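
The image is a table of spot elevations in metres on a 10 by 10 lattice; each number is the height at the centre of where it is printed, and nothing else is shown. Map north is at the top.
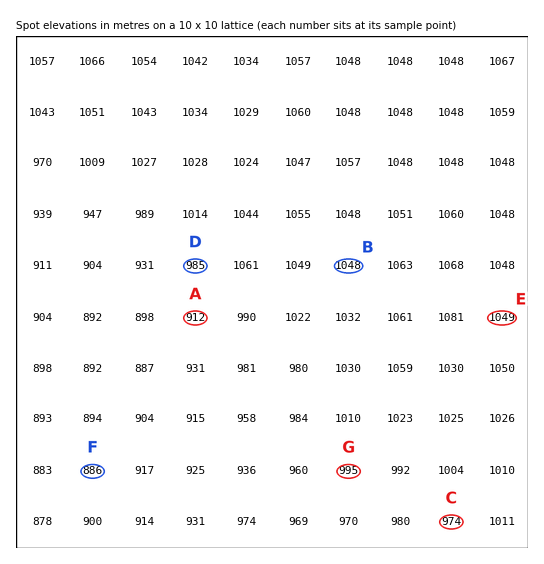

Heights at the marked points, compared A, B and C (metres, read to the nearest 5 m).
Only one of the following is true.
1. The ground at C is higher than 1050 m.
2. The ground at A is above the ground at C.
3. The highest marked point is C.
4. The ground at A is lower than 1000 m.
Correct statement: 4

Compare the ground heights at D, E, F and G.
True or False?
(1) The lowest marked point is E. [False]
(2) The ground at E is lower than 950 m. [False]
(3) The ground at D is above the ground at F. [True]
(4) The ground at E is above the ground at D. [True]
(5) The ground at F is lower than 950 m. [True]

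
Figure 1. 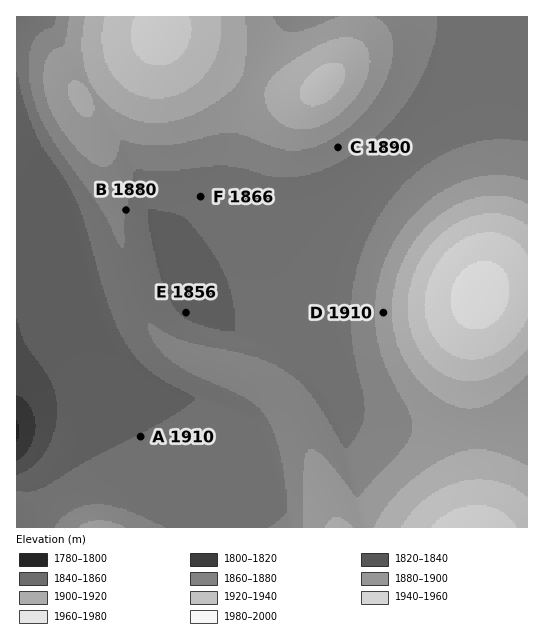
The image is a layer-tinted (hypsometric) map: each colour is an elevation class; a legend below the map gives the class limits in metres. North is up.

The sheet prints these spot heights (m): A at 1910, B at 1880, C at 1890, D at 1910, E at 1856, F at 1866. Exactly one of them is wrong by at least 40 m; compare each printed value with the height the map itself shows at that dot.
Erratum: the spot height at A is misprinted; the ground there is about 1860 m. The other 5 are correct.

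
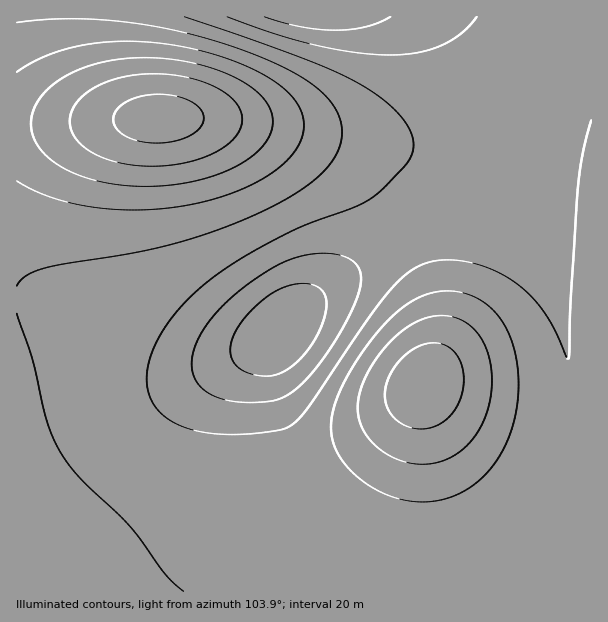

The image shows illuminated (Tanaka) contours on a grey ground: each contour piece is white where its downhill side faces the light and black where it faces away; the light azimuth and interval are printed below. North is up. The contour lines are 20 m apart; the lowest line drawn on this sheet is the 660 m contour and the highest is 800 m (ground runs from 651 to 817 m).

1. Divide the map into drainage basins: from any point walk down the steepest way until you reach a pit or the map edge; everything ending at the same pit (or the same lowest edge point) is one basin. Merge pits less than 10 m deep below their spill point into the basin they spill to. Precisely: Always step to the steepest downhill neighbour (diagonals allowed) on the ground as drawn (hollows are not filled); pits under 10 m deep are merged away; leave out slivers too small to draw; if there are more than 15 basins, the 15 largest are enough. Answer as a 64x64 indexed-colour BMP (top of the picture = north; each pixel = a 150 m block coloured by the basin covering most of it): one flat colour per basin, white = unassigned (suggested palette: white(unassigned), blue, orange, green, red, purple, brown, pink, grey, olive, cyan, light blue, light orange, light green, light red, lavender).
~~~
<image width="64" height="64" href="data:image/bmp;base64,Qk12CAAAAAAAAHYAAAAoAAAAQAAAAEAAAAABAAQAAAAAAAAIAAATCwAAEwsAABAAAAAAAAAA////ALR3HwAOf/8ALKAsACgn1gC9Z5QAS1aMAMJ34wB/f38AIr28AM++FwDox64AeLv/AIrfmACWmP8A1bDFABEREREREREREREREREREREREREREREREREREREREREREREREREREREREREREREREREREREREREREREREREREREREREREREREREREREREREREREREREREREREREREREREREREREREREREREREREREREREREREREREREREREREREREREREREREREREREREREREREREREREREREREREREREREREREREREREREREREREREREREREREiIiIiIhERERERERERERERERERERERERERERERERERIiIiIiIiIhERERERERERERERERERERERERERERERESIiIiIiIiIiIhERERERERERERERERERERERERERERESIiIiIiIiIiIiIhEREREREREREREREREREREREREREiIiIiIiIiIiIiIiIhERERERERERERERERERERERERESIiIiIiIiIiIiIiIiIhERERERERERERERERERERERESIiIiIiIiIiIiIiIiIiIRERERERERERERERERERERESIiIiIiIiIiIiIiIiIiIiERERERERERERERERERERESIiIiIiIiIiIiIiIiIiIiIRERERERERERERERERERERIiIiIiIiIiIiIiIiIiIiIhERERERERERERERERERERIiIiIiIiIiIiIiIiIiIiIiEREREREREREREREREREREiIiIiIiIiIiIiIiIiIiIiIREREREREREREREREREREiIiIiIiIiIiIiIiIiIiIiIhERERERERERERERERERESIiIiIiIiIiIiIiIiIiIiIiERERERERERERERERERESIiIiIiIiIiIiIiIiIiIiIiIRERERERERERERERERERIiIiIiIiIiIiIiIiIiIiIiIREREREREREREREREREREiIiIiIiIiIiIiIiIiIiIiIRERERERERERERERERERESIiIiIiIiIiIiIiIiIiIiIhERERERERERERERERERESIiIiIiIiIiIiIiIiIiIiIiERERERERERERERERERERIiIiIiIiIiIiIiIiIiIiIiIREREREREREREREREREREiIiIiIiIiIiIiIiIiIiIiIRERERERERERERERERERESIiIiIiIiIiIiIiIiIiIiIhERERERERERERERERERERIiIiIiIiIiIiIiIiIiIiIiERERERERERERERERERERESIiIiIiIiIiIiIiIiIiIiIREREREREREREREREREREREiIiIiIiIiIiIiIiIiIiIhERERERERERERERERERERERIiIiIiIiIiIiIiIiIiIhERERERERERERERERERERERESIiIiIiIiIiIiIiIiIiEREREREREREREREREREREREREiIiIiIiIiIiIiIiIiERERERERERERERERERERERERERIiIiIiIiIiIiIiIiIRERERERERERERERERERERERERERIiIiIiIiIiIiIiIhERERERERERERERERERERERERERESIiIiIiIiIiIiIhEREREREREREREREREREREREREREREiIiIiIiIiIiIhEREREREREREREREREREREREREREREREiIiIiIiIiIiERERERERERERERERERERERERERERERERIiIiIiIiIiERERERERERERERERERERERERERERERERERIiIiIiIiERERERERERERERERERERERERERERERERERERIiIiIiERERERERERERERERERERERERERERERERERERERIiIhERERERERERERERERERERERERERERERERERERERERERERERERERERERERERERERERERERERERERERERERERERERERERERERERERERERERERERERERERERERERERERERERERERERERERERERERERERERERERERERERERERERERERERERERERERERERERERERERERERERERERERERERERERERERERERERERERERERERERERERERERERERERERERERERERERERERERERERERERERERERERERERERERERERERERERERERERERERERERERERERERERERERERERERERERERERERERERERERERERERERERERERERERERERERERERERERERERERERERERERERERERERERERERERERERERERERERERERERERERERERERERERERERERERERERERERERERERERERERERERERERERERERERERERERERERERERERERERERERERERERERERERERERERERERERERERERERERERERERERERERERERERERERERERERERERERERERERERERERERERERERERERERERERERERERERERERERERERERERERERERERERERERERERERERERERERERERERERERERERERERERERERERERERERERERERERERERERERERERERERERERERERERERERERERERERERERERERERERERERERERERERERERERERERERERERERERERERERERERERERERERERERERERERERERERERERERERERERERERERERERERERERERERERERERERERERERERERERERERERERERERERERERERERERERERERERERERERERERERERERERERERERERERERERERERERERERER"/>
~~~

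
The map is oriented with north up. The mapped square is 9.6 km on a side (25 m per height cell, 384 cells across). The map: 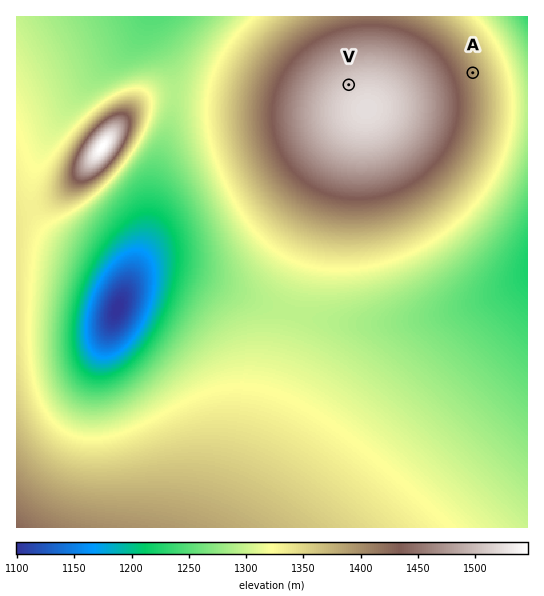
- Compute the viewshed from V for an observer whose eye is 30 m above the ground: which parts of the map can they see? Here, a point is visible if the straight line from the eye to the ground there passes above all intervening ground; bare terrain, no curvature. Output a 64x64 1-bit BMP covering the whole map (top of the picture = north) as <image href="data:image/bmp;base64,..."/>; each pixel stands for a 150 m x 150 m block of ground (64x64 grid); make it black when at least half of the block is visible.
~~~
<image width="64" height="64" href="data:image/bmp;base64,Qk0+AgAAAAAAAD4AAAAoAAAAQAAAAEAAAAABAAEAAAAAAAACAAATCwAAEwsAAAIAAAAAAAAA////AAAAAAD/////////4P////////8A/////////AD////////wAP///////8AA////////AAD///////4AAP//////+AAA///////gAAD//////8AAAP//////AAAA//////4AAAD//////AAAAP/////wAAAA/////+AAAAD/////wAAAAP////8AAAAA/////gAAAAD////8AAAAAP////gAAAAA/8H/4AAAAAD/gH+AAAAAAP+ADgAAAAAA/4AAAAAAAAD/AAAAAAAAAP8AAAAAAAAA/4AAAAAAAAD/gAAAAAAAAP+AAAAAAAAA/4AAAAAAAAD/gAAAAAAAAP/AAAAAAAAA/8AAAAAAAAD/wAAAAAAAAP/gAAAAAAAA/+AAAAAAAAD/4AAAAAAAAP/wAAAAAAAA//AAAAAAAAAH+AAAAAAAAAP4AAAAAAAAAfwAAAAAAAAA/AAAAAAAAAB+AAAAAAAAAH4AAAAAAAAAPwAAAAAAAAA/AAAAAAAAAB+AAAAAAAAAH4AAAAAAAAAPwAAB4AAAAA/gAAf4AAAAB+AAH/wAAOAH8AAf/gAA/AfwAD//AAD/g/gAP/8AAP//+AA//wAA///8AH//AAD///wAP/8AAP///gA//wAA////AD/+AAD///8AH/wAAP///4AH+AAA////wAAAAAD////AAAAAAA=="/>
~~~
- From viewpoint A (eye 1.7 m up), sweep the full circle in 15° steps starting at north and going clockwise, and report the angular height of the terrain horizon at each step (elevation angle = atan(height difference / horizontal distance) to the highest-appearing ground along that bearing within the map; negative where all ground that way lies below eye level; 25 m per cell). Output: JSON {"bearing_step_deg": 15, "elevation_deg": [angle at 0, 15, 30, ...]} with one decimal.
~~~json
{"bearing_step_deg": 15, "elevation_deg": [-2.9, -4.3, -5.4, -6.2, -6.6, -6.6, -6.3, -5.7, -4.7, -3.4, -1.9, -0.3, 1.3, 2.8, 4.0, 5.0, 5.5, 5.6, 5.2, 4.4, 3.3, 1.8, 0.3, -1.4]}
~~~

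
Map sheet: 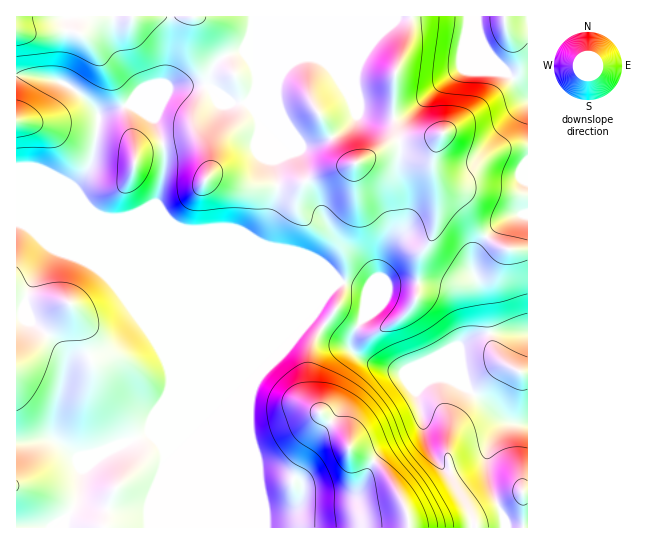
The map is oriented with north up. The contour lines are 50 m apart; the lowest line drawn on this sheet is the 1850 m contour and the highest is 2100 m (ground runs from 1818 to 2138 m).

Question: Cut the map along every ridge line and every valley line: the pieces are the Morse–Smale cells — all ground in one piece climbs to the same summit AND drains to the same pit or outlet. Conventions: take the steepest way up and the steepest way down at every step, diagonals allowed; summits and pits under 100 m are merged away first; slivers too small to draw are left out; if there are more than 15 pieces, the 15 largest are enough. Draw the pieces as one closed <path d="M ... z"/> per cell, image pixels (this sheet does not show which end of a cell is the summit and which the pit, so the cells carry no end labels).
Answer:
<path d="M475 16l-459 1 1 511 237 0 1-69-6-25 0-36 4-16 8-16 56-57 11-18 11-10 29 9-4 28-13 21 0 11 19 13 33 9 22 9 20-4 20 8-5-27 0-12 3-3 23-10 42 0 0-238-44-48-5-13z"/><path d="M341 281l-13 10-11 18-56 57-8 16-4 16 0 36 6 25 0 68 272 1 1-194-21-2-21 1-23 10-3 3 0 12 6 29-8-6-13-4-20 4-22-9-33-9-19-13 0-11 13-21 4-28z"/><path d="M527 16l-51 1 3 17 5 13 43 48z"/>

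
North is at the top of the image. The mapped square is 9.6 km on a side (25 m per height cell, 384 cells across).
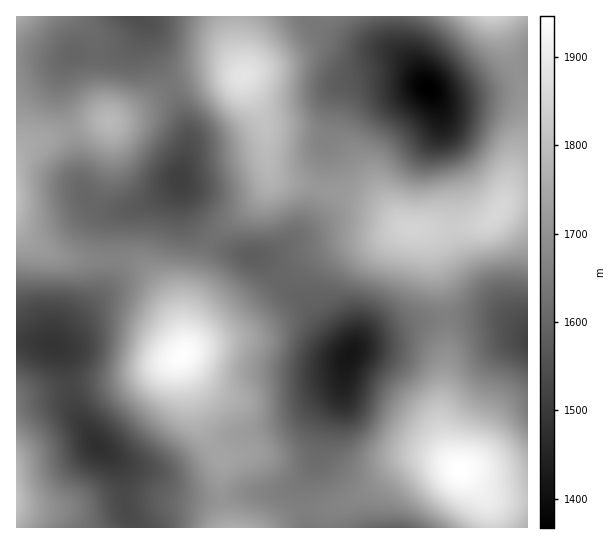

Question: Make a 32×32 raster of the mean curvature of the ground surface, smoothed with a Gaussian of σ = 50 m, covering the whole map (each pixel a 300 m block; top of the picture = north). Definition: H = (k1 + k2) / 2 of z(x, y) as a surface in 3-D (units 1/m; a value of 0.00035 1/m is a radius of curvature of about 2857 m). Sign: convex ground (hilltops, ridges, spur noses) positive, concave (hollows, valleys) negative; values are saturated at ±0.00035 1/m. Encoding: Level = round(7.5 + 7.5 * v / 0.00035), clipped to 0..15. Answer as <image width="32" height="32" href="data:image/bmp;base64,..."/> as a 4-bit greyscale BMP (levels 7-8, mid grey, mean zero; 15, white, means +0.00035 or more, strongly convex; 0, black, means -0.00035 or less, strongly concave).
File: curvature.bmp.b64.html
<image width="32" height="32" href="data:image/bmp;base64,Qk12AgAAAAAAAHYAAAAoAAAAIAAAACAAAAABAAQAAAAAAAACAAATCwAAEwsAABAAAAAAAAAAAAAAABEREQAiIiIAMzMzAERERABVVVUAZmZmAHd3dwCIiIgAmZmZAKqqqgC7u7sAzMzMAN3d3QDu7u4A////AJmqpxNlWLmZdXq6qWeL3+u5rdc2qXd2NGeauqd4vc7ddmrHZ6ZXthNGeIiFav+6q3VEVUQwStuZhjV2iJv/y7qpcwATIlvKvtdXebzM/u7bi6UANWirZYuWiWabubmsyEdiE0iryWR5VHgwaqu4Z4VFQ0d4iqmZ3GNkAHus6FeWqXVprMuZiMx0UwKbqutXu5iHeL//64NYZUUDmFi5RplDMhKO//+lWHRDACZIu1RGEzQSWe3/6Z3GYwAGerx1NGZGRGqr3LnMqIgwJ5eJhVZkRVVXrcqGd3erc0Z0V3RGUzNTRavLiHVFeHVmdphTRniKlUaLypdWaGVoiIq5QTas/ryal2ZSBHh4nMubuWVnnMqqq6ZWUgJHeKvcu7qrlnh0VXaGV6l3UTd4zdyp3+iIZEQ0dmiazINGZp7MqZ37p0NHVVQSV8/Hine9msl7/oYhKJdDEjaf2qqHyna7eu12QCm4QgV6zrZVeMpBZ3r9i7Zr2lUyaby1JHrLUABK6pvXn/yGACe92Eerq5MAKeqZht/9qABJm8pouWeFADi5hka/+5ckr7qWE4hDMgFIqpY0m3WXN//rphFZhgACR5yFNFM0dVf//+lEaaggBIq6ZTJWVXRp3N7peIZUIUaamFZEipZCWtqqdFmDETFGqoV3RomEEmrKqWE4hkM0Rq23"/>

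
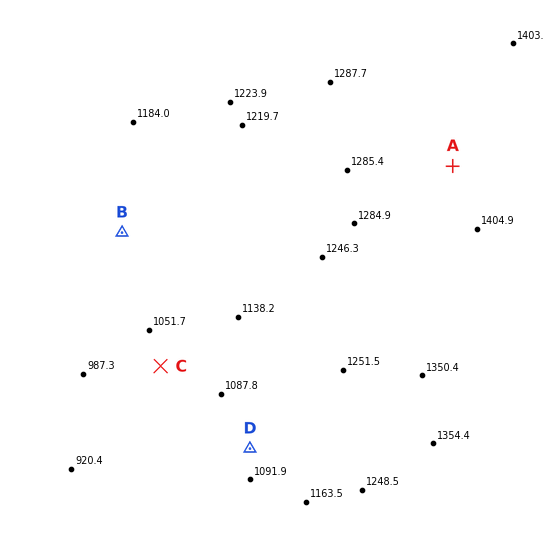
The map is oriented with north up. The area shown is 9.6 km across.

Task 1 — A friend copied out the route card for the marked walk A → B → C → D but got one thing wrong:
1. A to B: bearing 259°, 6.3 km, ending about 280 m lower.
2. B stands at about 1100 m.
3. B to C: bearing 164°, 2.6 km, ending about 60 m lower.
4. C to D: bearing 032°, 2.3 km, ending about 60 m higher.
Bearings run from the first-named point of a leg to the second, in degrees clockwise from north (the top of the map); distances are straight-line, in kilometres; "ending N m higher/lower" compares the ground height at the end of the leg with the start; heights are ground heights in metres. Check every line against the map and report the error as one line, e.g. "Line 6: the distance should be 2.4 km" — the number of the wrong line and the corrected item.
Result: Line 4: the bearing should be 133°.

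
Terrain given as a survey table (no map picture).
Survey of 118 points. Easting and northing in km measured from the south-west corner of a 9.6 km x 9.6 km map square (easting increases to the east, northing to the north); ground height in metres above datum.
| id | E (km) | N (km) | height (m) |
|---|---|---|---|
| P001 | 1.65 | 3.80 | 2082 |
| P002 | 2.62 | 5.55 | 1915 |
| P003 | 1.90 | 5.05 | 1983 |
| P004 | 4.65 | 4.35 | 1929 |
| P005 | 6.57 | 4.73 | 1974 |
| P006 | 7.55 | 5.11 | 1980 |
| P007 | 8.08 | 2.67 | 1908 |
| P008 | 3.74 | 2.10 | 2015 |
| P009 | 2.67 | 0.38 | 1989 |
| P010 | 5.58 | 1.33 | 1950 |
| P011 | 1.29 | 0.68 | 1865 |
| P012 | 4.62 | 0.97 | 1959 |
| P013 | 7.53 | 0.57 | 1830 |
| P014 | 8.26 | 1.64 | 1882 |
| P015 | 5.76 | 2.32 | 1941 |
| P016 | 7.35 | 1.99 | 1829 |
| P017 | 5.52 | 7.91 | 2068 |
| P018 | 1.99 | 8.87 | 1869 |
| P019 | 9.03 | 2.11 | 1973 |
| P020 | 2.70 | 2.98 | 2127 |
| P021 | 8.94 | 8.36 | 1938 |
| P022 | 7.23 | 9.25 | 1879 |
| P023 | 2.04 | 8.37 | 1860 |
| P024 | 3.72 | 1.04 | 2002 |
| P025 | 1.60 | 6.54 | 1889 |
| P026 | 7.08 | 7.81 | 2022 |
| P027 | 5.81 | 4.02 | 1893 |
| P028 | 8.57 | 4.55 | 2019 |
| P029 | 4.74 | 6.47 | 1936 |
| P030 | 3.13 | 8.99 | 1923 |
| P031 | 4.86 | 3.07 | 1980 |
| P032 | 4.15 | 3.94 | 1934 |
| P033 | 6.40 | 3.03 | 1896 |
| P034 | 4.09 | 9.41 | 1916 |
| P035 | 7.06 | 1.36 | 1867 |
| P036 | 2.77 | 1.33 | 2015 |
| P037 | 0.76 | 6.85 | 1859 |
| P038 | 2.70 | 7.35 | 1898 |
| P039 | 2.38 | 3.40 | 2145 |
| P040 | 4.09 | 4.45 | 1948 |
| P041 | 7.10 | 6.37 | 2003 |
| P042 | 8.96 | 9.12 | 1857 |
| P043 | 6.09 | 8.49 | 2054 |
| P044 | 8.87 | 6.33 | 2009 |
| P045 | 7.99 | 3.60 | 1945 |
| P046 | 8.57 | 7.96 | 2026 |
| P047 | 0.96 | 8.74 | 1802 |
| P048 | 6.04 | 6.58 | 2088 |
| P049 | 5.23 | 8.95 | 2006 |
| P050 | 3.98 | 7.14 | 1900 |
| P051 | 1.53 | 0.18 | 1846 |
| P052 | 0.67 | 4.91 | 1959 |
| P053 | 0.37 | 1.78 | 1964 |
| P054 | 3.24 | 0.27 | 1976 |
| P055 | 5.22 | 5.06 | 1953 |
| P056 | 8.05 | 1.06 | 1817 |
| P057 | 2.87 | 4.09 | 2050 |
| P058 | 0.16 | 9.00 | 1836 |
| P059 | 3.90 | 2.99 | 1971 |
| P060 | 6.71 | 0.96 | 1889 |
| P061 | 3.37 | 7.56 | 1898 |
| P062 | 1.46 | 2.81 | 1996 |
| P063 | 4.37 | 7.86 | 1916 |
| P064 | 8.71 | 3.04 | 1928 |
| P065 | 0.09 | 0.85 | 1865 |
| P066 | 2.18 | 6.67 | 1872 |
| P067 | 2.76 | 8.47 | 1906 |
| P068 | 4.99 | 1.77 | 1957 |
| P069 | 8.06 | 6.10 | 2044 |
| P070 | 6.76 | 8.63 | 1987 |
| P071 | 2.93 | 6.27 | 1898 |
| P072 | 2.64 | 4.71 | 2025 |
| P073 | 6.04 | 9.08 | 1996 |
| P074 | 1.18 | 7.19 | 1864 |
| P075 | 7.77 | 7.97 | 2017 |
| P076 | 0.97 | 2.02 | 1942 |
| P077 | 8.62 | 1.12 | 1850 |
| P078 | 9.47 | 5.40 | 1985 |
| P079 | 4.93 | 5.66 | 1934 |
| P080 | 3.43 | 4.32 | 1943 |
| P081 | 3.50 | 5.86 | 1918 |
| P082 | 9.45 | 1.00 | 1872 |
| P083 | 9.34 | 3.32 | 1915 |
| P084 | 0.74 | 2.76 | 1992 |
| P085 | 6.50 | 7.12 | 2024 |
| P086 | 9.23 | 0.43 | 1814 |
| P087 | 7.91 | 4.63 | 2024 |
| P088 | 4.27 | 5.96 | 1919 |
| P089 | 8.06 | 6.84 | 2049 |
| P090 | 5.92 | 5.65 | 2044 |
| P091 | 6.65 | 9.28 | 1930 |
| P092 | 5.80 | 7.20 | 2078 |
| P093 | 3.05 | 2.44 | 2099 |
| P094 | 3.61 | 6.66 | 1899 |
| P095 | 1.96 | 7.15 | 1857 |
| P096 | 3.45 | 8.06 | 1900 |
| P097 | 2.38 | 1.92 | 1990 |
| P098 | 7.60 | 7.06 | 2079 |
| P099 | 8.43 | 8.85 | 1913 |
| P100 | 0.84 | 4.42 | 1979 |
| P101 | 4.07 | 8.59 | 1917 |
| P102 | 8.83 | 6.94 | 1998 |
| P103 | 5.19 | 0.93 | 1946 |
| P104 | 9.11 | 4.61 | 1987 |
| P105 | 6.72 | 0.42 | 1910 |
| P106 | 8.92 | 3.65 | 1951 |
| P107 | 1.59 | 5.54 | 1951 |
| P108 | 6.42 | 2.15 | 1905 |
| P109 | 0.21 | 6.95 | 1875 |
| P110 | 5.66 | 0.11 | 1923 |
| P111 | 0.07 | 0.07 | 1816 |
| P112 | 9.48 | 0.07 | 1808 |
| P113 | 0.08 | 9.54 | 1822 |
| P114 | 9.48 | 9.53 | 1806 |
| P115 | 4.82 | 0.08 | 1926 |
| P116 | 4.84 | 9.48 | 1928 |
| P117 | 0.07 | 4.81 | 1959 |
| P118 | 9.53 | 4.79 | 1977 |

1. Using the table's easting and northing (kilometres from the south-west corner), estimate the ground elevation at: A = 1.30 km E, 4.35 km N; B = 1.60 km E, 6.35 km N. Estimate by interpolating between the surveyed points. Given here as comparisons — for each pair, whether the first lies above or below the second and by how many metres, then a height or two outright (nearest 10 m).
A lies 120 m above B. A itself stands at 2010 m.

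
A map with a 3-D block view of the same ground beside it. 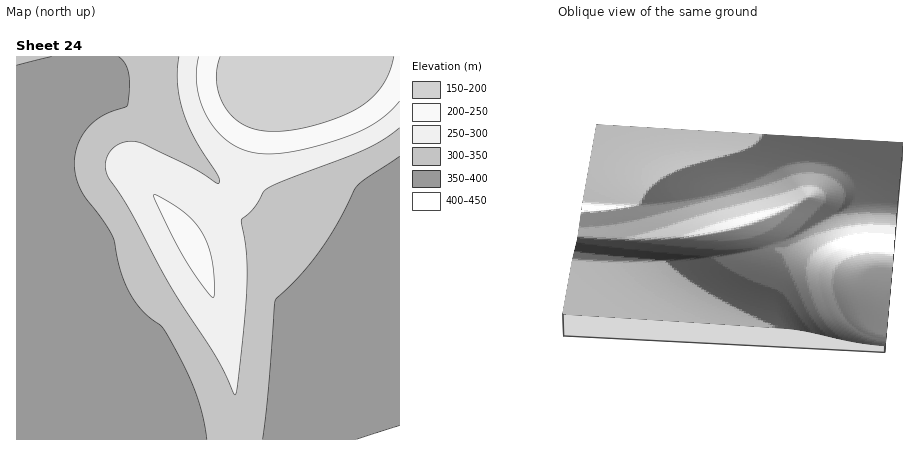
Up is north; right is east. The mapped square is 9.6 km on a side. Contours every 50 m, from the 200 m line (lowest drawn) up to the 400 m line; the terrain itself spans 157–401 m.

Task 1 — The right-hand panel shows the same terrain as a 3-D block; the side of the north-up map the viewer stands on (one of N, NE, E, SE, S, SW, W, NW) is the E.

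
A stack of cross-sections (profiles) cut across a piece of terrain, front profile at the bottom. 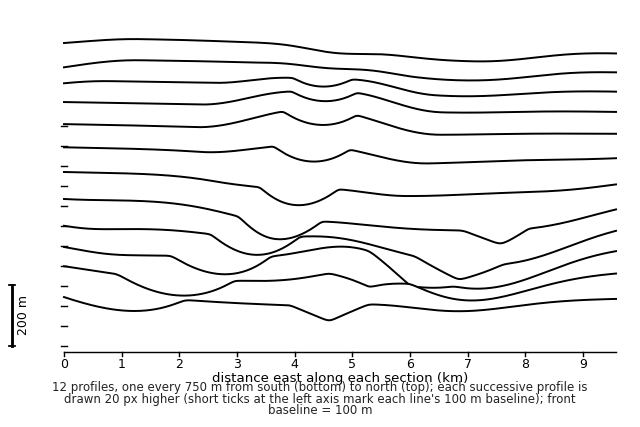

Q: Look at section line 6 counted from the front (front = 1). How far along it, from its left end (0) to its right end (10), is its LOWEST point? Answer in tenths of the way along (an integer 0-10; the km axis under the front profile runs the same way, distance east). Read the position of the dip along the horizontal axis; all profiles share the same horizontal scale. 4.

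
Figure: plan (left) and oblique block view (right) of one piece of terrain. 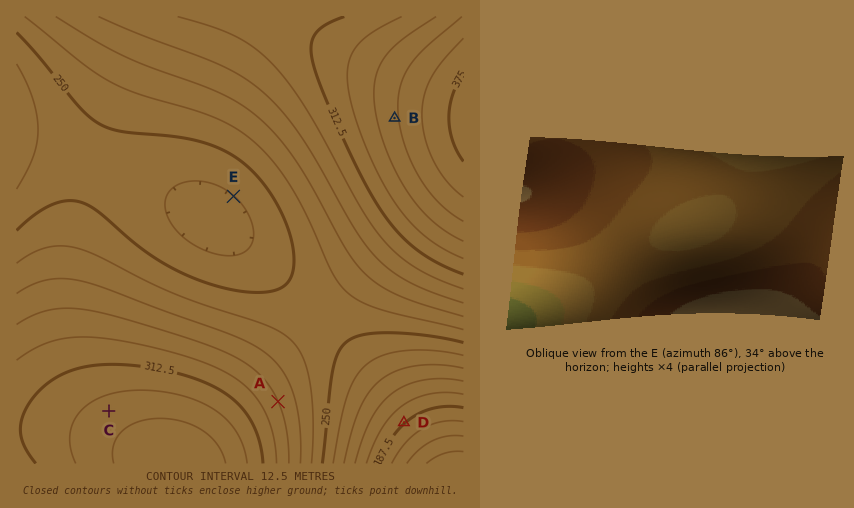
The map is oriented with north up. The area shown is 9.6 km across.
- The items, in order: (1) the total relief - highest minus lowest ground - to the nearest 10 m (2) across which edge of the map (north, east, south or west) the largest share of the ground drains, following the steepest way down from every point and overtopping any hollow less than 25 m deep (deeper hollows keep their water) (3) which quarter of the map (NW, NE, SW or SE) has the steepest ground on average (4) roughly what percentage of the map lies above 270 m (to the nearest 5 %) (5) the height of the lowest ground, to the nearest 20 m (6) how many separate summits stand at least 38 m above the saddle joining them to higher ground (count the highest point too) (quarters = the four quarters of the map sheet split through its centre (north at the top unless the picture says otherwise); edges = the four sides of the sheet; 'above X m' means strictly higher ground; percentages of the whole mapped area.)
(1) The total relief is about 240 m.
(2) The largest share of the runoff leaves by the western edge.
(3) Slopes are steepest in the south-east quarter.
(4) Roughly 55 % of the ground is higher than 270 m.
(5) The lowest ground is at about 140 m.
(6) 2 summits rise at least 38 m above their surroundings.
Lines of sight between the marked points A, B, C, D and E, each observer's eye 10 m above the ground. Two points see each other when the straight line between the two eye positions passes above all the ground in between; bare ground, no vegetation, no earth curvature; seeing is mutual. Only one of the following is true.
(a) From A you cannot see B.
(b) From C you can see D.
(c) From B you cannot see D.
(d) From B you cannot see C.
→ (c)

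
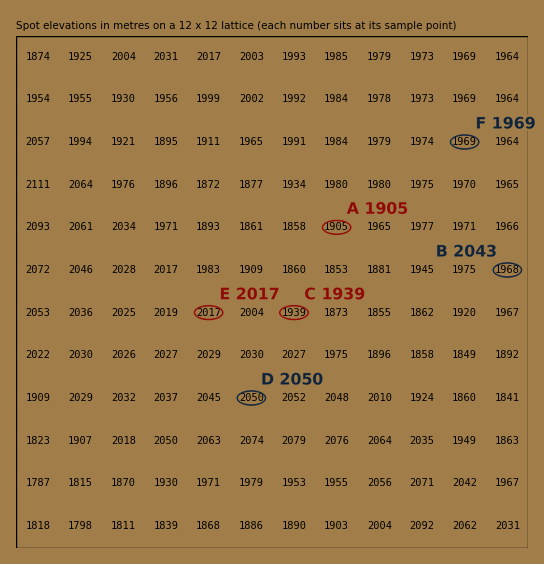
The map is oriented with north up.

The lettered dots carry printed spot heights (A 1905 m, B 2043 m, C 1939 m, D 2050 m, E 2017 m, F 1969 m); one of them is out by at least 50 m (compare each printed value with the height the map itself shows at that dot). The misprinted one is B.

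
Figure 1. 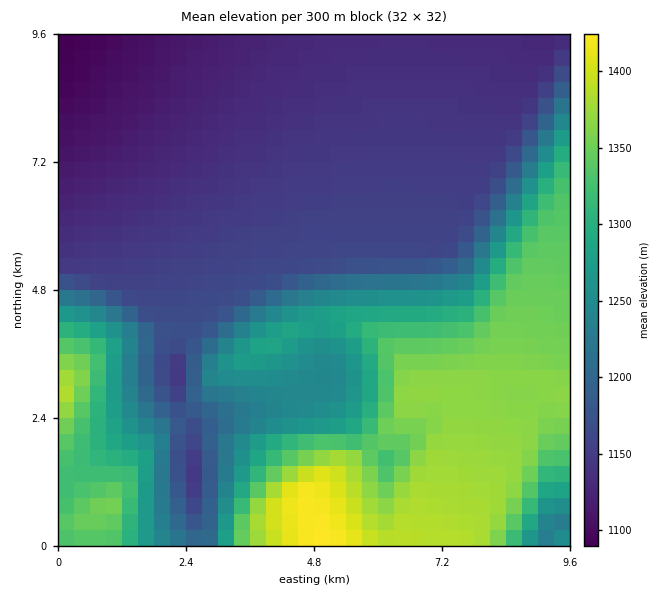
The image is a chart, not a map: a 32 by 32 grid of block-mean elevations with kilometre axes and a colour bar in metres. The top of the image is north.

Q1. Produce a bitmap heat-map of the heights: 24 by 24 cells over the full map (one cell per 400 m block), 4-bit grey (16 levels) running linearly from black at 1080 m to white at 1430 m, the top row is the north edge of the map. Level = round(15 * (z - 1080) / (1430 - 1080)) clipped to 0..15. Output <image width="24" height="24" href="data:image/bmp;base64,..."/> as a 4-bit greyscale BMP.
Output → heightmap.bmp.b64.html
<image width="24" height="24" href="data:image/bmp;base64,Qk2WAQAAAAAAAHYAAAAoAAAAGAAAABgAAAABAAQAAAAAACABAAATCwAAEwsAABAAAAAAAAAAAAAAABEREQAiIiIAMzMzAERERABVVVUAZmZmAHd3dwCIiIgAmZmZAKqqqgC7u7sAzMzMAN3d3QDu7u4A////ALu5hle97/7t3d3Kd7zKdUat7/7d3d3bh6u6dTac7+7c3d3cqKqqdDWKze3Lzd3curqZhDV5q8y7vd3cy7qYdUVniJmszMzMzMqXVFZnd3ibzMzMzNuWU1d3d3ebzMzMzMuWQ1eIh3ibzMzMzLqXVEaJmIiru7vMzJh2RERniZmqqqrMzGZURERFZ3iIiIm8y0MzMzNERFVmZmeruzMzMzMzM0REREaLuyIzMzMzMzMzMzR5uyIiMzMzMzMzMzRYqyIiIjMzMzMzMzNGmxIiIiIzMzMzMzM1ihEiIiIjMzMzMzM0aRESIiIiIzMzMzMzVxERIiIiIiMzMzMzNhEREiIiIiIiIiIiNBERESIiIiIiIiIiIwERERIiIiIiIiIiIg=="/>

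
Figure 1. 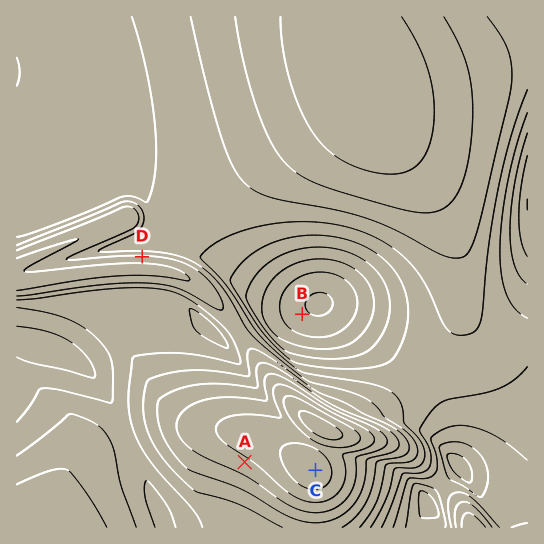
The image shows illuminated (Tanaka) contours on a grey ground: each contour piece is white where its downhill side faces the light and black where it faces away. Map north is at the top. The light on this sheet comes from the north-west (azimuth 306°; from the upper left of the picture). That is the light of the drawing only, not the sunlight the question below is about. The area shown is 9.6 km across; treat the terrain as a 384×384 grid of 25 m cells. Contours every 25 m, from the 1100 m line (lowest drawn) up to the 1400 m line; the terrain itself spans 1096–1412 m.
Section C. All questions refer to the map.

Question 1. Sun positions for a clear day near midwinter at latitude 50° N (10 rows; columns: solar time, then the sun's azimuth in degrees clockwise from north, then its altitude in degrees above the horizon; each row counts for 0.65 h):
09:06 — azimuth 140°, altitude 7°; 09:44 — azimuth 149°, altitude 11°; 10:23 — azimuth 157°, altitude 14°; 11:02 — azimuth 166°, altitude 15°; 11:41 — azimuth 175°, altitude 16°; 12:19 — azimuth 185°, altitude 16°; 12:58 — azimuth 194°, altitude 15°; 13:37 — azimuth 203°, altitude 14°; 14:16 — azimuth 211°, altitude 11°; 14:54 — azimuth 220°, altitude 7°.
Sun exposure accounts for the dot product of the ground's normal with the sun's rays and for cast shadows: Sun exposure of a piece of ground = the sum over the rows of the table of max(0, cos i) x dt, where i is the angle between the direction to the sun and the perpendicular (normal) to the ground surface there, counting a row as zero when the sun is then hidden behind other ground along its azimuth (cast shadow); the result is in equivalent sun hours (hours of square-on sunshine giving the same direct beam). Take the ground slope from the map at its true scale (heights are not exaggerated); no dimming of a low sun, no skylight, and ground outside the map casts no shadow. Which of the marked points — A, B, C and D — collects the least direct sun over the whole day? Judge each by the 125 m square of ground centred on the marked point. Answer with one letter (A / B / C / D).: D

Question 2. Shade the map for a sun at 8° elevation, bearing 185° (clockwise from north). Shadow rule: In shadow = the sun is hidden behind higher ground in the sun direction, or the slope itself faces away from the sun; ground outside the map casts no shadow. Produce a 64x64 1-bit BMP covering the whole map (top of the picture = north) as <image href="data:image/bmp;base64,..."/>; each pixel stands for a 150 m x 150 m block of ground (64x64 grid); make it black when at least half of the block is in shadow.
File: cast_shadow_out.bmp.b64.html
<image width="64" height="64" href="data:image/bmp;base64,Qk0+AgAAAAAAAD4AAAAoAAAAQAAAAEAAAAABAAEAAAAAAAACAAATCwAAEwsAAAIAAAAAAAAA////AAAAAAAAAAAAAAAAMAAAAAAAAABwAAAAAAAAAGAAAAAAAAAA4AAAAAAAAAHAAAAAAAAAAcAAAAAAAAABgAAAAAAAAAEAAAAAAAAAAAAAAAAAAAAAAAAAAAAAABAAAAAAAAAA4AAAAAAAAH/AAAAAAAAD/4AAAAAAAAf/AAAAAAAAD/4AAAAAAAAf/AAAAAAAAD/4AAAAAAAAf/AAAAAAAAD/8AAAAAAAAf/wAAAAAAAB/+AAAAAAAAP/4AAAAAAAA//AAAAAAAAH/8AAAAAAAAf/gAAAAAAAD/+AAAAAAAAP/wAAAAAAABx+AAAAAAAAOAAAAAAAAABwAAAAAAAAAeAAAAAADAAHgAAAAAAD//8AAAAAAIB//gAAAAAA8A/4AAAAAAD8AIAAAAAAAH8AAAAAAAAAH+AAAAAAAAAH+AAAAAAAAAD/AAAAAAAAAB8AAAAAAAAABgAAAAAAAAAAAAAAAAAAAAAAAAAAAAAAAAAAAAAAAAAAAAAAAAAAAAAAAAAAAAAAAAAAAAAAAAAAAAAAAAAAAAAAAAAAAAAAAAAAAAAAAAAAAAAAAAAAAAAAAAAAAAAAAAAAAAAAAAAAAAAAAAAAAAAAAAAAAAAAAAAAAAAAAAAAAAAAAAAAAAAAAAAAAAAAAAAAAAAAAAAAAAAAAAAAAAAAAAAAAAAAAAAAAAAAAA=="/>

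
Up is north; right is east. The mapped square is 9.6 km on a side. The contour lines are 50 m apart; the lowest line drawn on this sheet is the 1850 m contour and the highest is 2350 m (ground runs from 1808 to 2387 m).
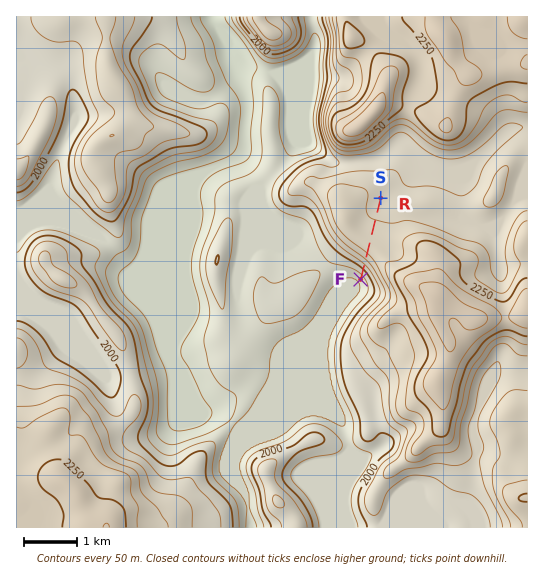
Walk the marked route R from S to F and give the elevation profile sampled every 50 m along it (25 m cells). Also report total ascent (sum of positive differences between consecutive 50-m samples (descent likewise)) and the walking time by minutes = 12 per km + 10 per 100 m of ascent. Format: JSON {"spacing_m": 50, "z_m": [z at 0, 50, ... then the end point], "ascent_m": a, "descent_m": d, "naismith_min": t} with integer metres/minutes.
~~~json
{"spacing_m": 50, "z_m": [2129, 2131, 2132, 2133, 2135, 2137, 2140, 2144, 2148, 2153, 2157, 2160, 2162, 2163, 2165, 2167, 2170, 2172, 2173, 2172, 2165, 2154, 2137, 2116, 2091, 2065, 2038, 2012, 1987, 1964, 1944, 1926, 1920], "ascent_m": 44, "descent_m": 254, "naismith_min": 23}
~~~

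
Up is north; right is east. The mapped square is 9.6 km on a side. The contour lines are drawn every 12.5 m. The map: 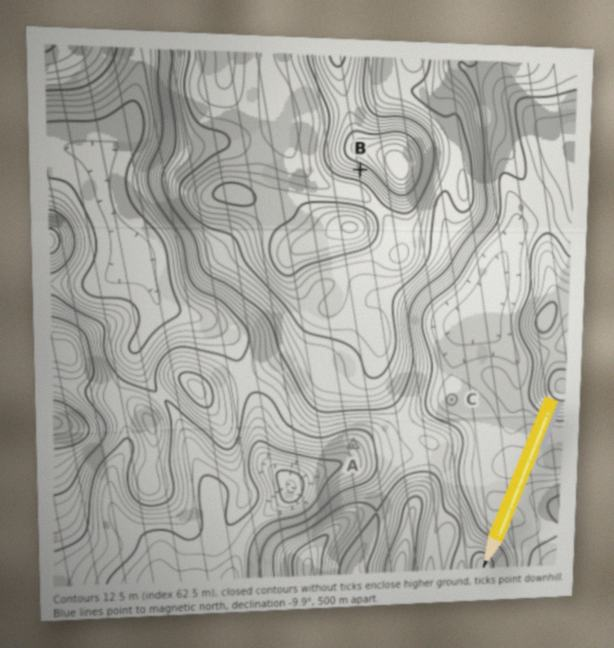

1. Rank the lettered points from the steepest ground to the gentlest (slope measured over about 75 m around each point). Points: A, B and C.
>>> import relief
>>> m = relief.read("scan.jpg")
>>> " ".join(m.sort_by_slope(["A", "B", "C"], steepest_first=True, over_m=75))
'B A C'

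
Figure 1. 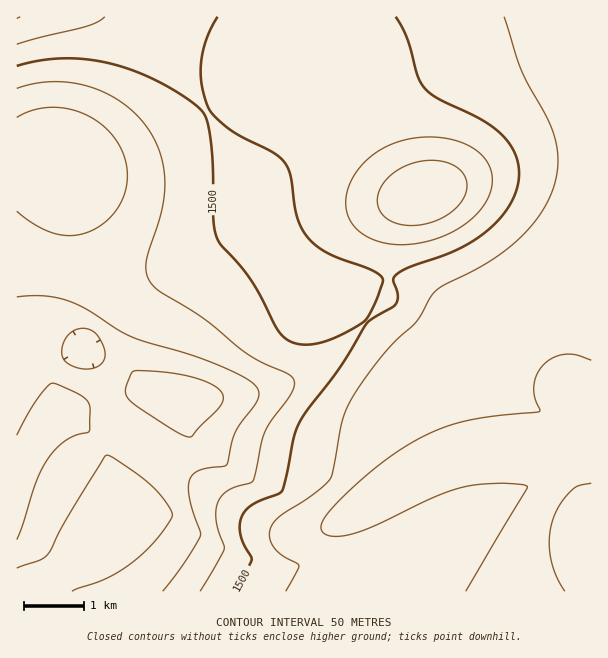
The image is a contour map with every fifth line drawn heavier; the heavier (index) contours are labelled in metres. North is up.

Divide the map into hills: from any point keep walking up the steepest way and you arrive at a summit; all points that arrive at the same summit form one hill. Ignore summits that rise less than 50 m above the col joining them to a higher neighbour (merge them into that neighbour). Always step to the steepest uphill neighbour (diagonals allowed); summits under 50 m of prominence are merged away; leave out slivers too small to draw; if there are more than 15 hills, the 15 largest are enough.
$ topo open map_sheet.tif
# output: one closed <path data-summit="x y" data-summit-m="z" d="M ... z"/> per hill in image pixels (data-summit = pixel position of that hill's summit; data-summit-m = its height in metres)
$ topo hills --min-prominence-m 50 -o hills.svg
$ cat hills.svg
<path data-summit="159 398" data-summit-m="1691" d="M255 217l-42 31-28 14-41 10-57 0-71-12 0 331 575 1 1-143-88-1-4-5-2-30-4-7-84-45-65-59-6-2-9 0-4 2-6-2-22-21-16-19z"/><path data-summit="425 194" data-summit-m="1646" d="M591 16l-475 1 34 26 22 22 24 30 16 25 17 33 15 47 33 54 32 36 17 12 4-2 9 0 6 2 65 59 84 45 4 7 2 30 4 5 87 0z"/><path data-summit="60 162" data-summit-m="1648" d="M116 16l-100 1 0 241 4 2 67 12 57 0 27-6 21-7 21-11 41-30-14-29-11-36-17-33-16-25-24-30-22-22z"/>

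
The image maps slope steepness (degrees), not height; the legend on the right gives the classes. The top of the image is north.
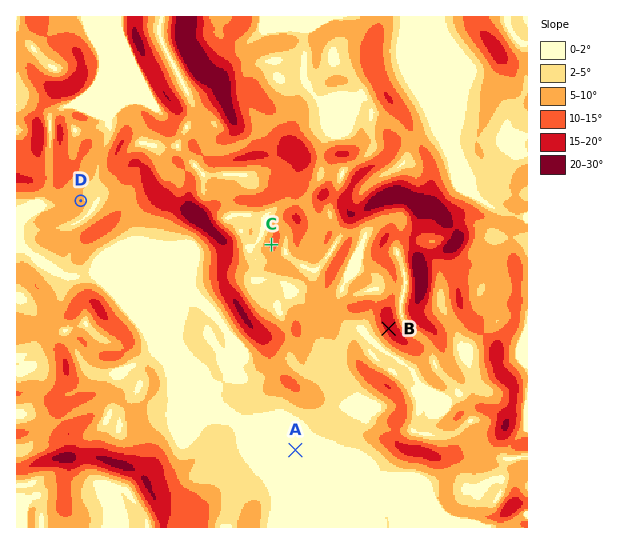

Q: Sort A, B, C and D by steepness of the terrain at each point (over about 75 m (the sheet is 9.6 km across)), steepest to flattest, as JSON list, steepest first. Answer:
["B", "C", "D", "A"]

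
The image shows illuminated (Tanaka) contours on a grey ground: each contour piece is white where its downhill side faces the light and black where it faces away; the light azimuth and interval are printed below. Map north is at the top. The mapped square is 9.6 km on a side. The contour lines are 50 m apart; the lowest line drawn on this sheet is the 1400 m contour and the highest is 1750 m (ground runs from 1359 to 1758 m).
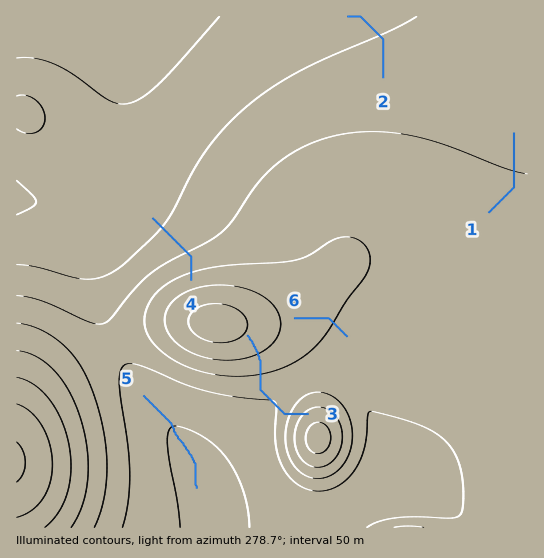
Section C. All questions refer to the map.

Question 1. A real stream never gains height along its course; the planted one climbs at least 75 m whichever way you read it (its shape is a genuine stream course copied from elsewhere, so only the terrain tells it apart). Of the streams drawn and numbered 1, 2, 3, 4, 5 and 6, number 3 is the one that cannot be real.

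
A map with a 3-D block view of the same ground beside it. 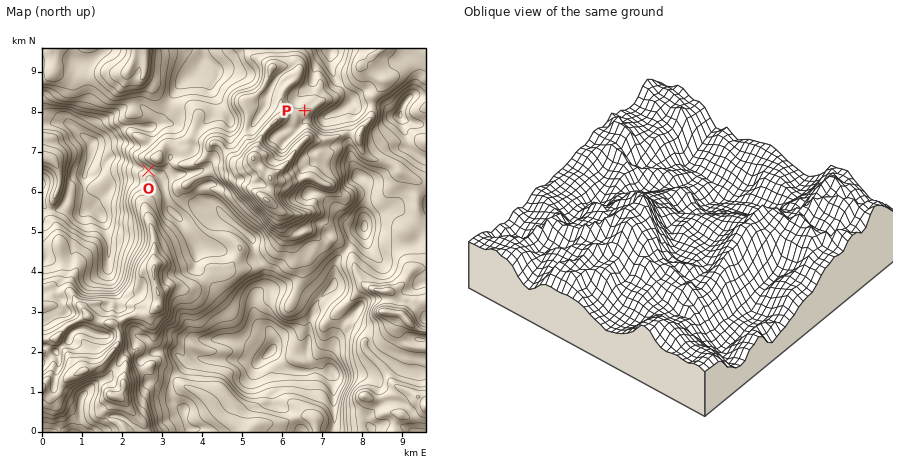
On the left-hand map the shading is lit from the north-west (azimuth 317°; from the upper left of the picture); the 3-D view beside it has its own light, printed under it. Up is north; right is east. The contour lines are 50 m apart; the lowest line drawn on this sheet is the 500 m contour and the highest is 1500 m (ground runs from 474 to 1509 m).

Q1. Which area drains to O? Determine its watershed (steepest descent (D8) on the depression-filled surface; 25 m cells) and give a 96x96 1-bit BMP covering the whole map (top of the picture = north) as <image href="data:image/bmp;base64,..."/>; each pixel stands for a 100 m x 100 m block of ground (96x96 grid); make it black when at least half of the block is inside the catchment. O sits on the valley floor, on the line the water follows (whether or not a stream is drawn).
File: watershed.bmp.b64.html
<image width="96" height="96" href="data:image/bmp;base64,Qk2+BAAAAAAAAD4AAAAoAAAAYAAAAGAAAAABAAEAAAAAAIAEAAATCwAAEwsAAAIAAAAAAAAA////AAAAAAAAAAAAAAAAAAAAAAAAAAAAAAAAAAAAAAAAAAAAAAAAAAAAAAAAAAAAAAAAAAAAAAAAAAAAAAAAAAAAAAAAAAAAAAAAAAAAAAAAAAAAAAAAAAAAAAAAAAAAAAAAAAAAAAAAAAAAAAAAAAAAAAAAAAAAAAAAAAAAAAAAAAAAAAAAAAAAAAAAAAAAAAAAAAAAAAAAAAAAAAAAAAAAAAAAAAAAAAAAAAAAAAAAAAAAAAAAAAAAAAAAAAAAAAAAAAAAAAAAAAAAAAAAAAAAAAAAAAAAAAAAAAAAAAAAAAAAAAAAAAAAAAAAAAAAAAAAAAAAAAAAAAAAAAAAAAAAAAAAAAAAAAAAAAAAAAAAAAAAAAAAAAAAAAAAAAAAAAAAAAAAAAAAAAAAAAAAAAAAAAAAAAAAAAAAAAAAAAAAAAAAAAAAAAAAAAAAAAAAAAAAAAAAAAAAAAAAAAAAAAAAAAAAAAAAAAAAAAAAAAAAAAAAAAAAAAAAAAAAAAAAAAAAAAAAAAAAAAAAAAAAAAAAAAAAAAAAAAAAAAAAAAAAAAAAAAAAAAAAAAAAAAAGEAAAAAAAAAAAAAAP/gAAAAAAAAAAAAAP/wAAAAAAAAAAAAAP/4AAAAAAAAAAAAAP/8AAAAAAAAAAAAAP//gAAAAAAAAAAAAP//4AAAAAAAAAAAAP//8AAAAAAAAAAAAP//+AAAAAAAAAAAAP//+AAAAAAAAAAAAP//+AAAAAAAAAAAAP//+AAAAAAAAAAAAP//8AAAAAAAAAAAAP//4AAAAAAAAAAAAP/+AAAAAAAAAAAAAf/4AAAAAAAAAAAAAf/wAAAAAAAAAAAAAf/gAAAAAAAAAAAAA//AAAAAAAAAAAAAA/+AAAAAAAAAAAAAA/8AAAAAAAAAAAAAA/8AAAAAAAAAAAAAA/4AAAAAAAAAAAAAAfwAAAAAAAAAAAAAAPwAAAAAAAAAAAAAAPwAAAAAAAAAAAAAAP4AAAAAAAAAAAAAAf+AAAAAAAAAAAAAAf/gAAAAAAAAAAAAAf/4AAAAAAAAAAAAAf//4AAAAAAAAAAAAP///gAAAAAAAAAAAP8f/gAAAAAAAAAAAH8H8AAAAAAAAAAAAH8H4AAAAAAAAAAAAD4DwAAAAAAAAAAAABADgAAAAAAAAAAAAAAAAAAAAAAAAAAAAAAAAAAAAAAAAAAAAAAAAAAAAAAAAAAAAAAAAAAAAAAAAAAAAAAAAAAAAAAAAAAAAAAAAAAAAAAAAAAAAAAAAAAAAAAAAAAAAAAAAAAAAAAAAAAAAAAAAAAAAAAAAAAAAAAAAAAAAAAAAAAAAAAAAAAAAAAAAAAAAAAAAAAAAAAAAAAAAAAAAAAAAAAAAAAAAAAAAAAAAAAAAAAAAAAAAAAAAAAAAAAAAAAAAAAAAAAAAAAAAAAAAAAAAAAAAAAAAAAAAAAAAAAAAAAAAAAAAAAAAAAAAAAAAAAAAAAAAAAAAAAAAAAAAAAAAAAAAAAAAAAAAAAAAAAAAAAAAAAAAAAAAAAAAAAAAAAAAAAAAAAAA="/>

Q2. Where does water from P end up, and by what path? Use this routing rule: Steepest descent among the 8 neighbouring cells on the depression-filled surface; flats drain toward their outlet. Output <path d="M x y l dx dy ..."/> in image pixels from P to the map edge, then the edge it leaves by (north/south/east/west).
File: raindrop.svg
<path d="M304 110l0-6-2-2 0-8 10-8 2-14 2-6 14-12 0-4 0-2"/>
exit: north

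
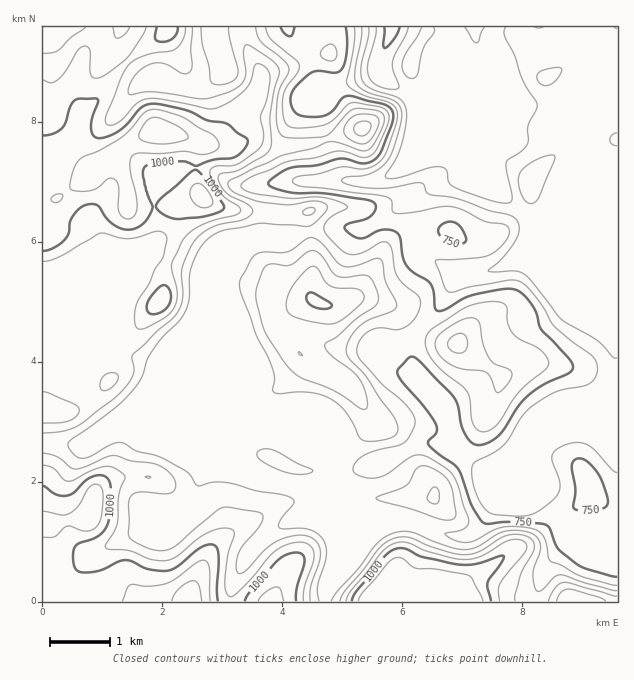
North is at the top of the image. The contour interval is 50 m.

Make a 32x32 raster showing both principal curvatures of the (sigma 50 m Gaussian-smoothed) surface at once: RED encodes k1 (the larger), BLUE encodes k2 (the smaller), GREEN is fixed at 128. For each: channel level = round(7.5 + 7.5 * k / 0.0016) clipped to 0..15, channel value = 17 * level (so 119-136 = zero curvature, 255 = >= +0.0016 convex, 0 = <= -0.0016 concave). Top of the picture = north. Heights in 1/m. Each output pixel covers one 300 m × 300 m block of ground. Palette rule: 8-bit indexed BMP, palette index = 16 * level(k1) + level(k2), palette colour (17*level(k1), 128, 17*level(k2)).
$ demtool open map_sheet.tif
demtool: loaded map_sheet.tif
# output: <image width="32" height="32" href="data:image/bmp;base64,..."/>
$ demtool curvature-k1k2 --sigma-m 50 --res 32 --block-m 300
<image width="32" height="32" href="data:image/bmp;base64,Qk02CAAAAAAAADYEAAAoAAAAIAAAACAAAAABAAgAAAAAAAAEAAATCwAAEwsAAAABAAAAAAAAAIAAABGAAAAigAAAM4AAAESAAABVgAAAZoAAAHeAAACIgAAAmYAAAKqAAAC7gAAAzIAAAN2AAADugAAA/4AAAACAEQARgBEAIoARADOAEQBEgBEAVYARAGaAEQB3gBEAiIARAJmAEQCqgBEAu4ARAMyAEQDdgBEA7oARAP+AEQAAgCIAEYAiACKAIgAzgCIARIAiAFWAIgBmgCIAd4AiAIiAIgCZgCIAqoAiALuAIgDMgCIA3YAiAO6AIgD/gCIAAIAzABGAMwAigDMAM4AzAESAMwBVgDMAZoAzAHeAMwCIgDMAmYAzAKqAMwC7gDMAzIAzAN2AMwDugDMA/4AzAACARAARgEQAIoBEADOARABEgEQAVYBEAGaARAB3gEQAiIBEAJmARACqgEQAu4BEAMyARADdgEQA7oBEAP+ARAAAgFUAEYBVACKAVQAzgFUARIBVAFWAVQBmgFUAd4BVAIiAVQCZgFUAqoBVALuAVQDMgFUA3YBVAO6AVQD/gFUAAIBmABGAZgAigGYAM4BmAESAZgBVgGYAZoBmAHeAZgCIgGYAmYBmAKqAZgC7gGYAzIBmAN2AZgDugGYA/4BmAACAdwARgHcAIoB3ADOAdwBEgHcAVYB3AGaAdwB3gHcAiIB3AJmAdwCqgHcAu4B3AMyAdwDdgHcA7oB3AP+AdwAAgIgAEYCIACKAiAAzgIgARICIAFWAiABmgIgAd4CIAIiAiACZgIgAqoCIALuAiADMgIgA3YCIAO6AiAD/gIgAAICZABGAmQAigJkAM4CZAESAmQBVgJkAZoCZAHeAmQCIgJkAmYCZAKqAmQC7gJkAzICZAN2AmQDugJkA/4CZAACAqgARgKoAIoCqADOAqgBEgKoAVYCqAGaAqgB3gKoAiICqAJmAqgCqgKoAu4CqAMyAqgDdgKoA7oCqAP+AqgAAgLsAEYC7ACKAuwAzgLsARIC7AFWAuwBmgLsAd4C7AIiAuwCZgLsAqoC7ALuAuwDMgLsA3YC7AO6AuwD/gLsAAIDMABGAzAAigMwAM4DMAESAzABVgMwAZoDMAHeAzACIgMwAmYDMAKqAzAC7gMwAzIDMAN2AzADugMwA/4DMAACA3QARgN0AIoDdADOA3QBEgN0AVYDdAGaA3QB3gN0AiIDdAJmA3QCqgN0Au4DdAMyA3QDdgN0A7oDdAP+A3QAAgO4AEYDuACKA7gAzgO4ARIDuAFWA7gBmgO4Ad4DuAIiA7gCZgO4AqoDuALuA7gDMgO4A3YDuAO6A7gD/gO4AAID/ABGA/wAigP8AM4D/AESA/wBVgP8AZoD/AHeA/wCIgP8AmYD/AKqA/wC7gP8AzID/AN2A/wDugP8A/4D/AId3h4eHl5W46JaAt8jHlXCx6tiHh4eHt7Z0hoHH+ufVh5aXl6mnppXnt3Bzt9jXcXCC98iWuNfX5ZaVcdOTcHCHlnOEuJd1dcjnhHCWyfrGg3Cm+8jGppTV99i0knJ2d5eVpaKSc2RzltfWlJClycOFh5DFtnFwYHHY+/eBd3d3qLXquJV0d4WElqfHtoGAgnZ2hYCAgcbmoZKBoaWGhoeXlefIdGOEpoSXl4eox7a2tsbG1tfZ2JZjdHR0hraopqeC2fiztujHlJeWhXSDhYWVloaGhrnahXN3d3ZllsiVqYOE1rbHyJOFdoaFlsi3t6Z0dYWn2KWidIaHhpbIuISSgmKTpnODdneHh5aohXZ2hrWTgqGSc5SmlIWGpqiWdJSlgoOFh3d3h4d3h4aHh3d2lsnZpqaUldmncneGhYWH2OnXk4OHh4eHh4eHh4d3d3O2x5eolXOGych0dIZ3d4eXdqXYlYOHh4eHh5anlYNzpvemh4WEdJWXx5Z1dXSFhod2hrnpo4eHh4eHh4WVp9f42YSEdHOWlpaot7ent7iTh3eHhqSkdIeHd3d3c6fYtqRyYpaElbm3poeYqLinqJSHh4eGp8eCdXeHd4SWx5WDtGRkloTF2sqGdoaXl4eHdHeHh4eG1raQhod3c8imhJe3dnSXppGW2KZ3h6aFg4WHh3eHh4XG/MeCh4aFuJW42NjYx7a5lYGnyLi5uIF3h3eHh3d3hnPnx4GHh5W4lbmmlcinhoeocoSFp8mBdod3h4SFd4d3hcbFcoeGhbmlp8iDlteGdZWCcYCAkoWHd4eHqJZ1doV0hud0dHeVlHOnyHR0x7dkhKe4yKaDh4eGhoapp6aEpqV0taVicYJ0c5GhY2OUxqWnuai36rOHh6enlpaGdaXax6Woxtj39fb3+fe01rR0lqepqJaXsYWHh4Z3p7aFg8elhaXp+LKipKS05uXW5tamhJWGdXG0x4V3h4d2ldqExYN3hPWQgHCAcHCAcICAgLbHlXR1c8jYhHd3h3eFt9e3coNyoqPJp6ellpd0tueRcZOmlYW2lre2hnaGt5eUpPXXydf36MfYxuT39+Tp6ISBh4aEt4Z1hZenl5hktrZwcuna2KeWlqa2cXWU1f38xoCHhLeXdoeYh4eHh3WnyKaAxrmmlZW21tZiZGOT9+n2oIW3l3d3doWGh4iHhqeV55OAgICBgoT2+GNidcGwYZCippiHd3aFt6Z1h4eWpqWE5nNkpriFQcX598SU5oNQpOmFh4d3dZbIyJaGh3WWyHOm9pbFlnSD9qeEk7jql4Cj6IZ2h4aGp4V1p6iWdoSllnSF6eqUc6bmZGOWl8iopHDGuKeWlaiYh5eGqIY="/>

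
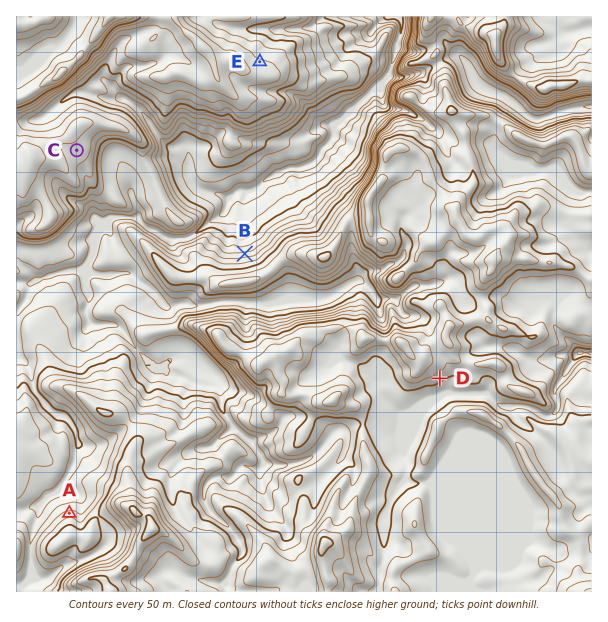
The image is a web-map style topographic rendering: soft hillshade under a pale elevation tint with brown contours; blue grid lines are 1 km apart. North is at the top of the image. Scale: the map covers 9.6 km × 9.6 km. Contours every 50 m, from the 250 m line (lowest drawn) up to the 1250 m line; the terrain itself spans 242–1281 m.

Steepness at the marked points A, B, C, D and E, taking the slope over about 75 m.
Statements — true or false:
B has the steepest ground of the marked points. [true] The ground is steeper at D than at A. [false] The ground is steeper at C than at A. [false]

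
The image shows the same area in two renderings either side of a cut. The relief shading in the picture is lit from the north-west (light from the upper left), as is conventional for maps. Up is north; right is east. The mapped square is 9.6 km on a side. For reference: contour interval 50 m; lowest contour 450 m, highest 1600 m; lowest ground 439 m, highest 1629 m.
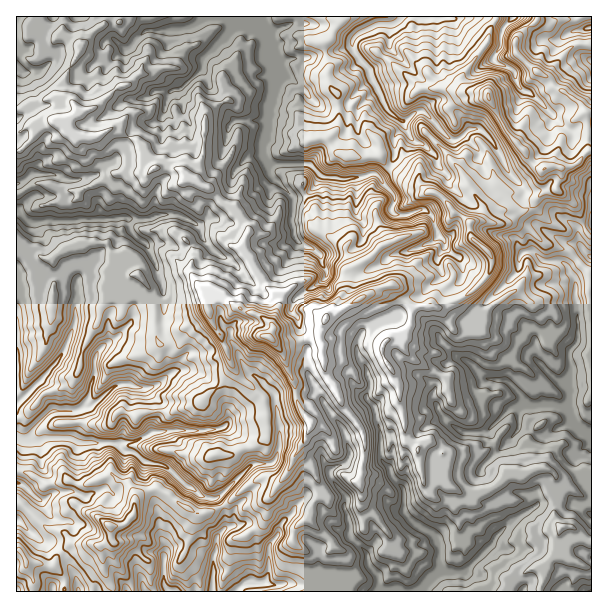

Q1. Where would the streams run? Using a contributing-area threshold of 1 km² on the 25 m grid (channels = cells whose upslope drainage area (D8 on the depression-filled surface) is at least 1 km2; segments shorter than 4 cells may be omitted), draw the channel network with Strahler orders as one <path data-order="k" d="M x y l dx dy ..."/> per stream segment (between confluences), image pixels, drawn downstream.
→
<path data-order="2" d="M257 584l-15 1-6 6"/><path data-order="1" d="M282 584l-3 1-7 0-2-1-13 0"/><path data-order="2" d="M438 573l-16 17 0 1-2 0"/><path data-order="1" d="M269 561l0 12-3 6-2 2-4 0-3 3"/><path data-order="1" d="M164 557l0 27 4 6 3 1 5 0"/><path data-order="1" d="M213 557l0 34"/><path data-order="1" d="M503 530l-9 9-2 4-27 27-1 3-17 0-1-1-5 0-3 1"/><path data-order="1" d="M39 500l-3-2-13-13-6-2"/><path data-order="2" d="M113 443l-35 0-7-5-26 0-4 3-15 0-2-1"/><path data-order="3" d="M24 440l-4 0-3-2"/><path data-order="1" d="M344 431l1 6 2 1 0 6 3 5 0 7-3 6-3 3-6 0-6 3-3 3 0 3 3 6 6 6 0 2 7 7 2 3-3 6 0 5 3 4 0 5 3 6 0 12 16 16 0 3 2 2 0 7 10 14 0 9 5 4 15 0"/><path data-order="1" d="M215 429l-9 0-2 2-45 0-1 1-6 0-17 9-22 2"/><path data-order="1" d="M449 422l6 6 9 4 21 0 3-1 25-26 11 0"/><path data-order="1" d="M519 414l0-3 5-6"/><path data-order="3" d="M570 413l5 12 4 4 9 5 3 0"/><path data-order="2" d="M83 407l-8 4-22 0-3 2-17 16-3 6 0 3-6 2"/><path data-order="2" d="M524 405l4 0"/><path data-order="2" d="M528 405l27 0 6 3 6 0 3 5"/><path data-order="2" d="M570 390l0 15-1 2 1 6"/><path data-order="1" d="M263 383l12 12 0 9 1 1 0 5 2 1 0 11 1 1 0 26-1 1-2 8-1 3-5 3-16 0-3 1-32 32-3 1-7 0-2-1-4 0-3-2-8-7-6-2-19-19-6-2-2-1-15-2-9-9-3-1-7 0-5-5 0-1-3 0-4-3"/><path data-order="1" d="M165 378l-6 6-6 2-1 1-17 0-4-3-12 0-6 3-20 18-3 2-7 0"/><path data-order="1" d="M471 365l14 13 3 0 1 2 15 0 3 1 17 17 1 4 3 3"/><path data-order="1" d="M540 365l21 21 6 1 3 3"/><path data-order="1" d="M17 356l0 33"/><path data-order="1" d="M104 345l-6 6-2 3 0 3-1 2 0 16-2 2 0 3-3 6 0 7-1 2 0 3-3 3-3 6"/><path data-order="1" d="M357 344l0 10 3 6 5 5 1 6 2 1 0 5 3 4 0 6-5 8 0 3 2 3 7 7 0 5 2 1 0 8 3 6 0 7 1 2 0 22 2 3 7 8 0 4 2 3 12 12 0 24 12 12 15 8 7 9 2 3 0 25-2 3"/><path data-order="1" d="M77 303l-2 3 0 17-1 1-2 8-3 4 0 3-3 5 0 3-3 6-3 3-3 6-9 9 0 1-31 32"/><path data-order="1" d="M156 266l-6-12 0-3-4-6 0-2-6-3-9-9-2-3 0-7-3-3"/><path data-order="1" d="M321 263l0-6-9-9-7-2-11-9 0-7-3-6 0-8 2-1 0-17-2-3-22-22 0-9"/><path data-order="1" d="M524 252l3-1 6 0 9 9 3 1 15 0 6 3 4 9 5 6 0 5 1 1-1 12 3 6 0 38-9 12 0 9 1 1 0 27"/><path data-order="1" d="M212 249l-9-10-3-11-6-6-15-7-21 0-9 4-20 0-3-1"/><path data-order="1" d="M444 243l0-3-4-4-6-12 0-5-2-3-6-6-9 0-9 5-13 0-5-5 5-9 0-4-2-3-12-12-1-5-6-4-6 1-2 2-3 0-1 1-24 2-2-2-12 0-3-1-12-12-40 0"/><path data-order="2" d="M126 218l-15 0-1 1-32 0-1 2-48 0-3-2-8-7-1 0 0-2"/><path data-order="1" d="M57 176l-3-2-24 0-6 6-1 0-3 3-3 0"/><path data-order="2" d="M269 164l-5-5 0-3-1-1 0-11 3-6 0-6 1-1 0-6 2-2 0-7 1-2 0-9 2-1 0-9 1-2 0-9 2-1 0-17-2-1 0-8-1-1-2-11-3-4 0-3-6-12-3-3-3-6"/><path data-order="1" d="M492 141l-12-12-10 0-3 2-8 7-3 2-4 0-3-2-26-27-6 0-3 2-7 7-5 0"/><path data-order="1" d="M404 125l0-3-2-2"/><path data-order="2" d="M402 120l-4-1-12-11-5-9 0-3-6-12-4-6 0-3-2-1-1-6-9-9 0-2-6-7 0-11 6-6 18-9 16 0 3-1 5-5 0-1"/><path data-order="1" d="M548 110l-15-15-2 0-3-3-6-2-4-4 0-3-3-6 0-5-5-4-6-2-1-1-3 0-6-5 0-4 7-11 0-13 3-6 9-9"/><path data-order="1" d="M170 92l6-3 6 0 21-21 0-8 1-3 33-33 0-1 6-5"/><path data-order="1" d="M126 50l2 0 4-5 0-1 12-12 3-2 18 0 2-1 9 0 1-2 12 0 17-10 27 0 1 1 9 0"/><path data-order="2" d="M243 18l3-1 9 0"/><path data-order="1" d="M426 17l-25 0"/>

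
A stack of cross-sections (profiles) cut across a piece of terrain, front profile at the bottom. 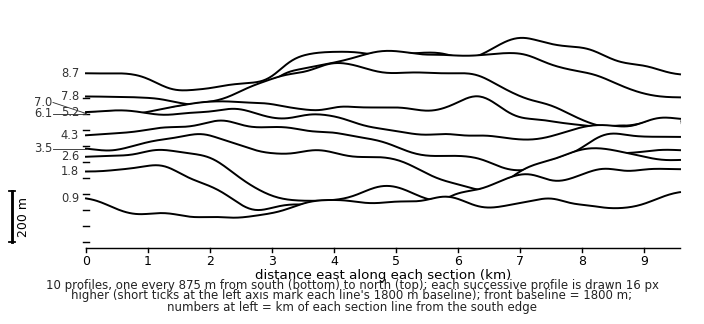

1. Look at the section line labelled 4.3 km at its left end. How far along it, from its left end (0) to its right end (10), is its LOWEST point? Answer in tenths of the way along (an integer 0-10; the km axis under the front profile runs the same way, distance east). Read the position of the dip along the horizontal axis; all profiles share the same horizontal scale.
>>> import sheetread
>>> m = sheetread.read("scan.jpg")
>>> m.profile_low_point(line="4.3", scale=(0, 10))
7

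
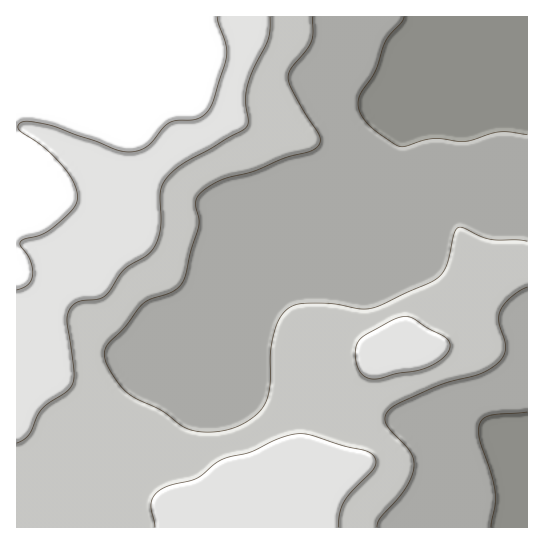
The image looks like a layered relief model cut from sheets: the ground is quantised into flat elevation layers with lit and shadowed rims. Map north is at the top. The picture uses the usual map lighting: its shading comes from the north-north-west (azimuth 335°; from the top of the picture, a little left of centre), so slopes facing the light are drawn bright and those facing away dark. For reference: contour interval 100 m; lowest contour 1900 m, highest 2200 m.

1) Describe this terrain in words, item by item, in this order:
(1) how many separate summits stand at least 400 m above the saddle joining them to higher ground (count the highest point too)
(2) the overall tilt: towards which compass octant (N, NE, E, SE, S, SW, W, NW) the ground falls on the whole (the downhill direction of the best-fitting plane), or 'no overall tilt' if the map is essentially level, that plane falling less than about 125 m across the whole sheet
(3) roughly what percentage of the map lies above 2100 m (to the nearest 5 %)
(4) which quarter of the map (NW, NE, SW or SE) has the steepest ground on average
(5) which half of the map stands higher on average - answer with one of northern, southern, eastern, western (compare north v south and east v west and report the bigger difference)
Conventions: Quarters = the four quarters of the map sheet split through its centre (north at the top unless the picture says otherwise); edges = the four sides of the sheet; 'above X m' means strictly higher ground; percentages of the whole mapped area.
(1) Counting only tops that stand 400 m proud, the map has 1 summit.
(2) On the whole the ground falls towards the east.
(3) Roughly 30 % of the ground is higher than 2100 m.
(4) The south-east quarter is the steepest part of the map.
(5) Taken as a whole, the western half is higher than the eastern.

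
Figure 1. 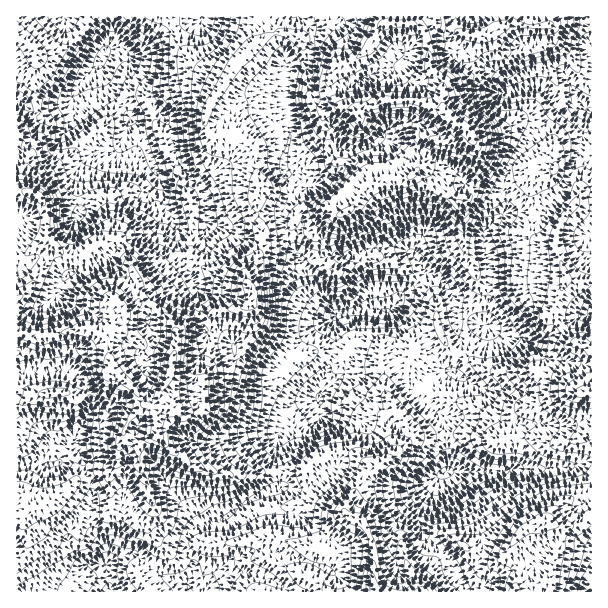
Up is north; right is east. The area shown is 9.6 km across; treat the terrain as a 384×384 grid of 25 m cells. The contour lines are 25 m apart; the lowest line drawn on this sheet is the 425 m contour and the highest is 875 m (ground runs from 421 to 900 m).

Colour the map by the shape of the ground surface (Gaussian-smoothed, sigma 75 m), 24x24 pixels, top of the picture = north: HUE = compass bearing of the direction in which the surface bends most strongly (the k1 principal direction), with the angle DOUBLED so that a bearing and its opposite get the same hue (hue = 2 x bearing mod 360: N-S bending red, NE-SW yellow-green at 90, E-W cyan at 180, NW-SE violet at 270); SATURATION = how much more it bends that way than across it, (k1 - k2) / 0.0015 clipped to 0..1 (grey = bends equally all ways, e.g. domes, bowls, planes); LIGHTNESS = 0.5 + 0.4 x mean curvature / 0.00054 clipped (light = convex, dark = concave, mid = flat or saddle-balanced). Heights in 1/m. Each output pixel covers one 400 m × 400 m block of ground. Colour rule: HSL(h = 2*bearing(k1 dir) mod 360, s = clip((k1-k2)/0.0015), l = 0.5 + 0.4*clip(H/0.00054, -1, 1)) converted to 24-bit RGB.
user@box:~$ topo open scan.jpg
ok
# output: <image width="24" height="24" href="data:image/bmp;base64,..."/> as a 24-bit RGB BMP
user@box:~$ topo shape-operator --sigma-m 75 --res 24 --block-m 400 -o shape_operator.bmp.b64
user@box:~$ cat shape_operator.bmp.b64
<image width="24" height="24" href="data:image/bmp;base64,Qk32BgAAAAAAADYAAAAoAAAAGAAAABgAAAABABgAAAAAAMAGAAATCwAAEwsAAAAAAAAAAAAAXot0Xn1aial0SDStfXezjrd4jmxKUkiHSH9qoaNVfEU/anC5atCnRCRJxfiUIXxub+c8nw8vWh9NQYFPh94zk1is2L+jHUl9xnh7epeVpm07GkInVX0uoWAud7qTe0WqW4SsVKKKa7GQeJ5Up19ZTFuDvfRmMxZ4hNpbiShmT9awN23B1KCUUHlRzrJ+j2SWnL6BjI5lanOvtzqzVIeyi9GQV6JrK5hzQZvAlG/Hm6XMZXu4tT2LlzlJvfmzHliEZi3KfIjqpqLiakii0ojP1ZTNftKbvlfEl4SwxqDEUI+Nf0S/W1am3OebUzyXhFVZXG4uHGQclqJLlkt9OG6Y1+302tOLVkWQN3JcKVFEoGCEo32aWZaFvYKM1YylZkGPh6C0cF+z3ovT1i+ySidVxvmOQg8snZY7ldDejrDjFZiJj086PIlAU4Az4YVll4s2MEYeFi0dNlAqeZ00kaA4lJlGqXlYwmKwY4QoLlMqgyJtwT6G60uC8BUAafrOzvL2VYO1cqqGNzebWVvJ68LqP3OxntTf9tXxrHfFMz6DUCQ9wJIuL4UZfIssgoQkRWUipXmPfnQ9CiUpPYWv+tW+8nb42+0VYF4TMmYcXnBBMTpIOYI2JYlHzExve1Y4no9C1oyjZkDHWnDLqbrOq4jHXoOujGWx0JPHsDuMqYlhN7uyDU8d5M0SWt6h56fSzbXtmrbhUJCVSVJ1W51fJihHlZxOoXh4kb1yWb5SbThcW46HYqqlt2eerl2vnD1RjJYraa7OsbDuogT671u6gPnEAAqy+PC2cVLUs16EVKBaTj2AkXZlNlBXTJlckF5oxtGCcDtaa6CUT49NXzoyhoU9nIo+dJfI3NnyVmclX2YfIhFBxfHCl8BXCwwo//fMFVVgy0SK5HplEi4tpnKlbHKrWoqQX4yQq5NlnIGBgVhjS3mjc8bRWG3T2r7pl2MwbVken7X5zLH4OGDoceN/rpJkGjh0//fMFR5ciTU44IJbLMyTMoqJcLSyfWPEbZrDnJLXuYaww8JxTpuncWZSVVEsLBcHOPAw0fj6HE4WJ2NL00SFxUVP08uXFk6GuPbKrwDx3ZTv7cbOsfO+HyRXgZU8FigLUn8UJygLwz9c4dqtjDWQYj9OZztPctrOxuOhO2sS8JHDH0pLQI2i0t3iy2Gkgc+Jc206IRAjfFk1+fbS5GB8KR08fSU5peJHKldLV3Q9HGkt06FHfSVEO4O9jn/IWrGe1KCLy4PAnKA/skZpIHkyLWMW6Jp6aUO3mU6OLlq8Q3yu9/XU3yxuQTKeV2Xi0tb4m1fkjMXbKX/QXiY/lM2MG1qyn7toimiQq9WIVVahkWCluvfTQSf85KzkQeE+ekKLZEeHsYpFTYNQflow47ORYR92xolPeU0KJ1APU2QaGztHWGKn3O2VEAwpgrN4YISe3OWcREFbV000z/9vDSAm0tJYssWqjkSdUx9Ns+FBdTZNcJ5Yxs1GYDWy7Tfx6tjznZfMeG2lNGVJESIU+/+uCicpOY5KfqVR51xgWXOhzvL9to/8MSSjdsydvlk+QXOKeCW76FSaVZmLiKuRx9WiH2mBALy58qa/5ZLGs2vEdlG8ZLz0zv3hDCrsQVaXoad4Gls657qozL8mji5KR2dnXXxFi2xLaSVUR6opoSc7YqZnc6RqwMZYcjlzQzFrDNUo1qXItI/Y0Krko1VANA0S6f96DUBMmoSkl9uXNJd/ZtlVIl6HyWKzlZdbW3+JdjCEKVS/yaSLhrSYfrSLpGmhWTuEwKQyV0YQLlYAPUYcxxs38j7AdofR2vXWAyduSYuM1MepNTKE0EWytTZPI15i47C7NC5rgclEQxlO3OOhYaN1lKJ5fltvORdS5sajaySx+fHSCikbNnQc0mEezf7nyNbukwbNVZatcLNwPHCexHgLXYUwN2dvW41YwT6+mUHCYIqvc86ByIx5ZIJfdH+FGg5x0OapdPnZzYP42cz/orf/qvjAj95LKRYKGSoJyodonTYyaiY/jcGH17WkFlJDQFtqZ4Sbd0uLsZqKYaGIzpWYnGZnW4dgFFFn3FSO5KR9DiwHZXYeeTJKsPiq3yKO0iCKN3w0LkwbeqE6Yb+DkcebwJvQ4mudDSYjRiMfTWUvn86Na6CynGSo0Zyvq2WOLoZxDodx3oSP97LZNXNRL2JD+/9FYCA1r11ja5zJq1LQVctpPJJ+eK+NX1F35nafax6hQixkb8J7VshXOF5Nb0hbtqZwpne2cJvTlzKBSXA3tCtf8sP4nODy3IRJNpvpzpLnxqboc2Ti7eLQLEGm"/>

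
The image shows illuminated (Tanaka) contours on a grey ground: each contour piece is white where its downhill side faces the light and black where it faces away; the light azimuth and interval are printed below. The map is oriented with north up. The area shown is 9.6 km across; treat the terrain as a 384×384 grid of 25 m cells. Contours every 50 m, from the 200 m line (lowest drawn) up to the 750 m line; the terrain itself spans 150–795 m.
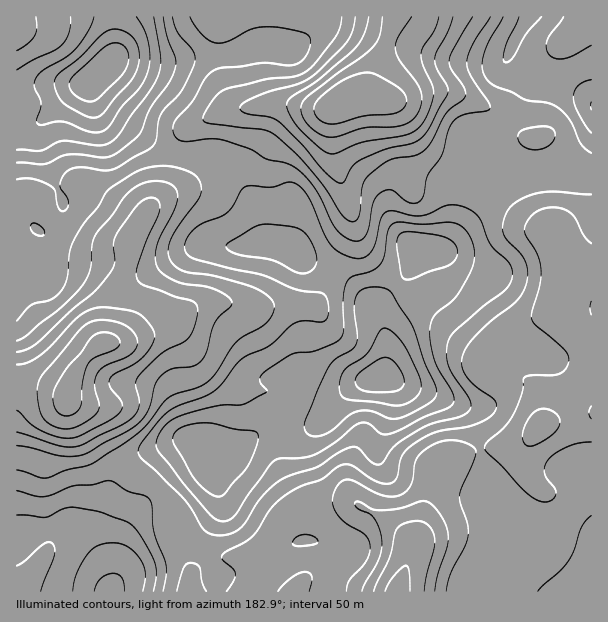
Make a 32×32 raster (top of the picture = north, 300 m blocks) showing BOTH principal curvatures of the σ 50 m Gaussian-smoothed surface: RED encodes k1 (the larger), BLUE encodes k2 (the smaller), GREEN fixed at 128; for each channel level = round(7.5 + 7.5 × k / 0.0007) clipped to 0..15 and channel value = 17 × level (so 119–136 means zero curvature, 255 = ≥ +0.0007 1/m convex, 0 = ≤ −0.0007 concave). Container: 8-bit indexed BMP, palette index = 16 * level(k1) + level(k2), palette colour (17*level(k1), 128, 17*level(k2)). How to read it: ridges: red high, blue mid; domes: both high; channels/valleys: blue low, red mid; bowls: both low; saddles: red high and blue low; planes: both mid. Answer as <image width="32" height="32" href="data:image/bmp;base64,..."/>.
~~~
<image width="32" height="32" href="data:image/bmp;base64,Qk02CAAAAAAAADYEAAAoAAAAIAAAACAAAAABAAgAAAAAAAAEAAATCwAAEwsAAAABAAAAAAAAAIAAABGAAAAigAAAM4AAAESAAABVgAAAZoAAAHeAAACIgAAAmYAAAKqAAAC7gAAAzIAAAN2AAADugAAA/4AAAACAEQARgBEAIoARADOAEQBEgBEAVYARAGaAEQB3gBEAiIARAJmAEQCqgBEAu4ARAMyAEQDdgBEA7oARAP+AEQAAgCIAEYAiACKAIgAzgCIARIAiAFWAIgBmgCIAd4AiAIiAIgCZgCIAqoAiALuAIgDMgCIA3YAiAO6AIgD/gCIAAIAzABGAMwAigDMAM4AzAESAMwBVgDMAZoAzAHeAMwCIgDMAmYAzAKqAMwC7gDMAzIAzAN2AMwDugDMA/4AzAACARAARgEQAIoBEADOARABEgEQAVYBEAGaARAB3gEQAiIBEAJmARACqgEQAu4BEAMyARADdgEQA7oBEAP+ARAAAgFUAEYBVACKAVQAzgFUARIBVAFWAVQBmgFUAd4BVAIiAVQCZgFUAqoBVALuAVQDMgFUA3YBVAO6AVQD/gFUAAIBmABGAZgAigGYAM4BmAESAZgBVgGYAZoBmAHeAZgCIgGYAmYBmAKqAZgC7gGYAzIBmAN2AZgDugGYA/4BmAACAdwARgHcAIoB3ADOAdwBEgHcAVYB3AGaAdwB3gHcAiIB3AJmAdwCqgHcAu4B3AMyAdwDdgHcA7oB3AP+AdwAAgIgAEYCIACKAiAAzgIgARICIAFWAiABmgIgAd4CIAIiAiACZgIgAqoCIALuAiADMgIgA3YCIAO6AiAD/gIgAAICZABGAmQAigJkAM4CZAESAmQBVgJkAZoCZAHeAmQCIgJkAmYCZAKqAmQC7gJkAzICZAN2AmQDugJkA/4CZAACAqgARgKoAIoCqADOAqgBEgKoAVYCqAGaAqgB3gKoAiICqAJmAqgCqgKoAu4CqAMyAqgDdgKoA7oCqAP+AqgAAgLsAEYC7ACKAuwAzgLsARIC7AFWAuwBmgLsAd4C7AIiAuwCZgLsAqoC7ALuAuwDMgLsA3YC7AO6AuwD/gLsAAIDMABGAzAAigMwAM4DMAESAzABVgMwAZoDMAHeAzACIgMwAmYDMAKqAzAC7gMwAzIDMAN2AzADugMwA/4DMAACA3QARgN0AIoDdADOA3QBEgN0AVYDdAGaA3QB3gN0AiIDdAJmA3QCqgN0Au4DdAMyA3QDdgN0A7oDdAP+A3QAAgO4AEYDuACKA7gAzgO4ARIDuAFWA7gBmgO4Ad4DuAIiA7gCZgO4AqoDuALuA7gDMgO4A3YDuAO6A7gD/gO4AAID/ABGA/wAigP8AM4D/AESA/wBVgP8AZoD/AHeA/wCIgP8AmYD/AKqA/wC7gP8AzID/AN2A/wDugP8A/4D/AIaFhpe5uNnJknGouaaWhXNz5bS1YICTuPiXdnaFlre3hnV0l6m5y8qxgqWWlbfHhXO22dqkkIGm+Kd1hoVydbeHdnWVp7jIpoCkpJGAgqbY19fa+8ZwYHPVpoaYmIZylrimlqaWlsWkYILU6MaRgqeot6bHsWJSY8WWh6eXp5SmuMXYuJiHt8ZgYcb6uHRycoPEUYCwlIKlt4enl5eGhoWXc6enlpeGw5CV+NnHhnVjgrNAgdfnscWnqKiXhWSFhoVkpbe2tmFwg9jol8inpJWlhHDI+ceSpYTImJeTtqeGuOfltMb248anx7iXuaaTx8iFkNj2clFQQcSWhZLI2djGtnNyp8f19vr62cfY1pS3+MiQg/SkZEKBsZKTYHOVprJwIEKBcEGU6tnIloXHx7XX+JNA1deGlcbGt6ZSUqOj1nQwUZGBUKDTlrbEdISEZIbm8pS12uf39/X315OEppbVhGGA6fnl17RyU8XXloWVlaX3+/n6+PemcoO0pZanp7GVhIDj2MXYyYZThdnIx6iUtdbo+rmndGFBc4WGqLmFt6aGgHBQUKG2pIWUtYaWuJSVcoH1x6aChGOWuLe4qLS5p4ZkMECRs5Jjp6iWZXbIhlCSxea3pIOWhYKEhpeEk6bWt3SjxrWWhWKUpXRjg6ODYLfp2IWTlpinhoOSdXOWxdjqxrK1p3WDgnCAcXKCkoKA1+u1k3WHmKe4uaVzc5aWuNm3tZKl1La4hYWWhZa5x7DkpsPVloWllbjMuJN0hXW2t4aXlJHE6erX6OjHxtnZw7RxoubJydq0xsq2k3R0qMi2hXRjYJPJ6uno2MjHycikgnC2/Pn42aeEg4KEhJa4p9anloVwcJa4qIaWp4em14RgcPb2k8THtqRzVGVklpZ1yci4l2RQcKSUdZeohsf4k2C09XBAs6STpKRkU2OUc4O1hKO0dVJxkpWGtqem+tiQkMfWg3S2hZan2Ofm58djtIJQk7aGlbW2pbendaX3hICkt8nXtbeXmJiop6emlLfKk4W3x5bF4/b5t6enxseUoaemt8fD1aaVloZldaOjx8mTpunHpsZycJS3t8nJpnOCl6iFZIHm6sm4hHNSUrSGxbOW+JaEhGODgIBwgMKgMEBylHNBQsfqxqGjl3RyyJWD1tv5lpeGhaeFc4KAoLBwUFBwYEFRsJCgoqaottP3xvX4+vjpt7ell4SVqKa16ciCcHOGlYSVlbfrtpWmtqWWpYSm+P3pt8TY1NbIxtf8+sakoKWlxOnox+rZpaOFl3JyUWK2+fe4kqaThbfY2Nn32Miyoaa0lpeWyPi2cmGFdHWGc7PTxNdzYYKElKaXhsXpqKaAhWRkpoWG9veXgoM="/>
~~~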